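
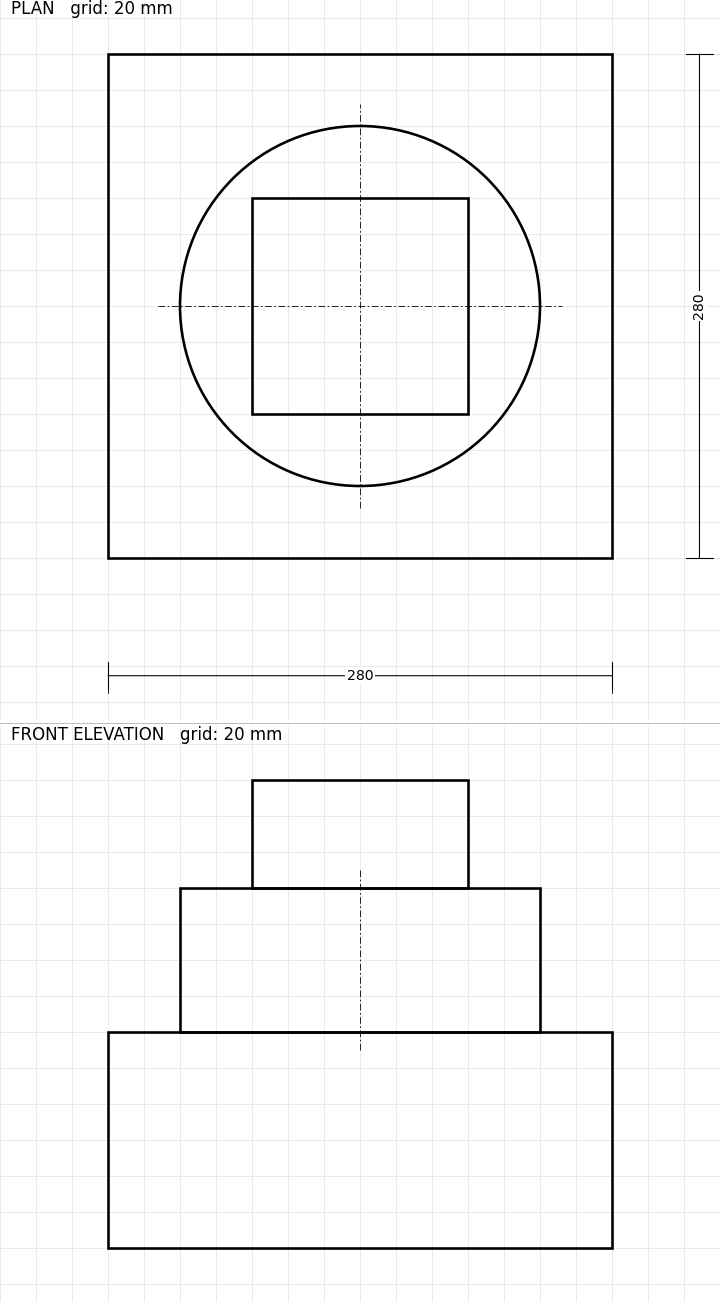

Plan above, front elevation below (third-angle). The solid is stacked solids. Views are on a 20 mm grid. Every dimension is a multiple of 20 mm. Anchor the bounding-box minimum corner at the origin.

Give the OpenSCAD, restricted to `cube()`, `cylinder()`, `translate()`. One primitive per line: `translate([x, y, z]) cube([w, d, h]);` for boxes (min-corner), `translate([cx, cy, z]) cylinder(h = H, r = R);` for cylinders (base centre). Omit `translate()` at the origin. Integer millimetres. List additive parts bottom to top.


cube([280, 280, 120]);
translate([140, 140, 120]) cylinder(h = 80, r = 100);
translate([80, 80, 200]) cube([120, 120, 60]);


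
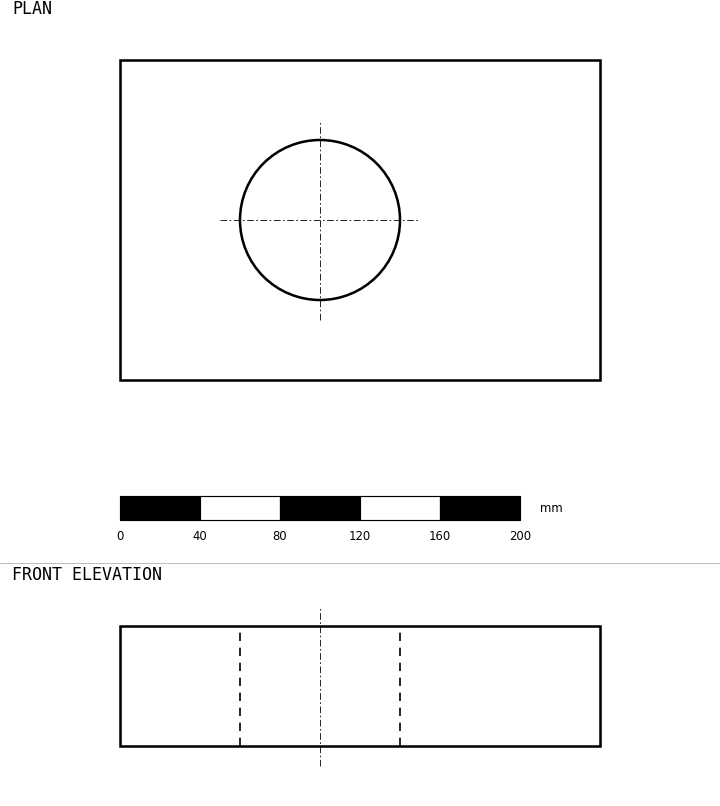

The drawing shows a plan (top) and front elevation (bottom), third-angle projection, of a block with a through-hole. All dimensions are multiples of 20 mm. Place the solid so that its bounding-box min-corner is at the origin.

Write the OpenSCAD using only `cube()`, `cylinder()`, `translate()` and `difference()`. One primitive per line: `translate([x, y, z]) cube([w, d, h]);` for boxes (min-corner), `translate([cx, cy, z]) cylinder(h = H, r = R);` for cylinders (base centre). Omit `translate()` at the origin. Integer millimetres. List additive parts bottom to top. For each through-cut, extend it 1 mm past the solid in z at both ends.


difference() {
  cube([240, 160, 60]);
  translate([100, 80, -1]) cylinder(h = 62, r = 40);
}


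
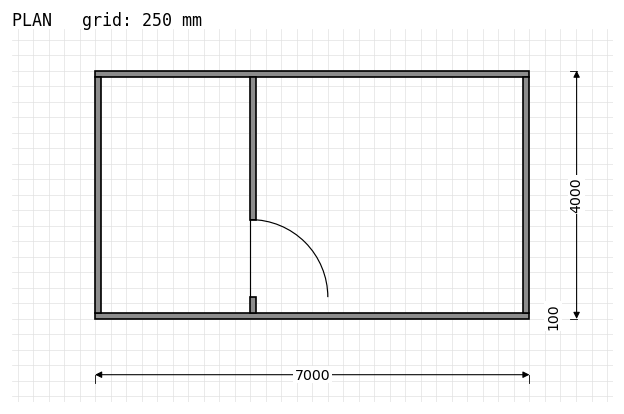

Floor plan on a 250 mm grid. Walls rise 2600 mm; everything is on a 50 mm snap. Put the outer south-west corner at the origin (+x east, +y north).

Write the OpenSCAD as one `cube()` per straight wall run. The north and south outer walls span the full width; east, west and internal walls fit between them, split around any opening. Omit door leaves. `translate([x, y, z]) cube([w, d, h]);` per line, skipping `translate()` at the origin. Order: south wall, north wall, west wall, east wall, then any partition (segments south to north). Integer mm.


cube([7000, 100, 2600]);
translate([0, 3900, 0]) cube([7000, 100, 2600]);
translate([0, 100, 0]) cube([100, 3800, 2600]);
translate([6900, 100, 0]) cube([100, 3800, 2600]);
translate([2500, 100, 0]) cube([100, 250, 2600]);
translate([2500, 1600, 0]) cube([100, 2300, 2600]);


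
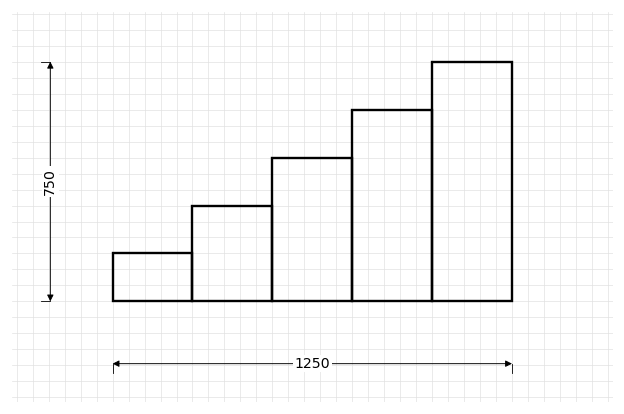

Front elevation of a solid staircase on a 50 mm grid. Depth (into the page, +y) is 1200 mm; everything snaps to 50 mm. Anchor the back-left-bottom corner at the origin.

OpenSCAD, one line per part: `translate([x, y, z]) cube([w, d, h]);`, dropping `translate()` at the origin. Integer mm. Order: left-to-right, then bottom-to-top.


cube([250, 1200, 150]);
translate([250, 0, 0]) cube([250, 1200, 300]);
translate([500, 0, 0]) cube([250, 1200, 450]);
translate([750, 0, 0]) cube([250, 1200, 600]);
translate([1000, 0, 0]) cube([250, 1200, 750]);


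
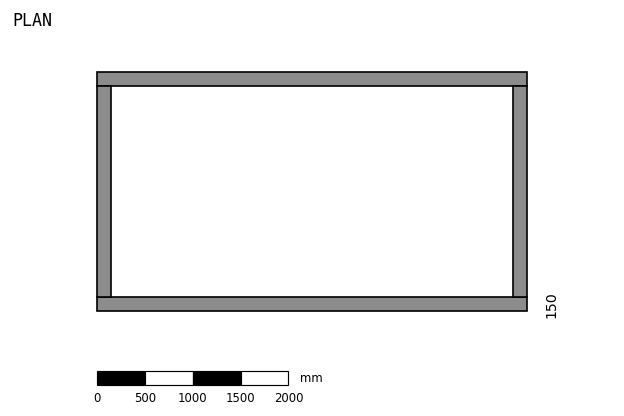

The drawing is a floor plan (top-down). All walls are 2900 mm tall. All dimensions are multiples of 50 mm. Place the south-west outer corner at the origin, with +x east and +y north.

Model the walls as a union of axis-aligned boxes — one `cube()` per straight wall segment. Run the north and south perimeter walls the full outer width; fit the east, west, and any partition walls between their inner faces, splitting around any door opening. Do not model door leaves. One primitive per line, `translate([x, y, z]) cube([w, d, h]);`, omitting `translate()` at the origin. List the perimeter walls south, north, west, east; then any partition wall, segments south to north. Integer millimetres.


cube([4500, 150, 2900]);
translate([0, 2350, 0]) cube([4500, 150, 2900]);
translate([0, 150, 0]) cube([150, 2200, 2900]);
translate([4350, 150, 0]) cube([150, 2200, 2900]);


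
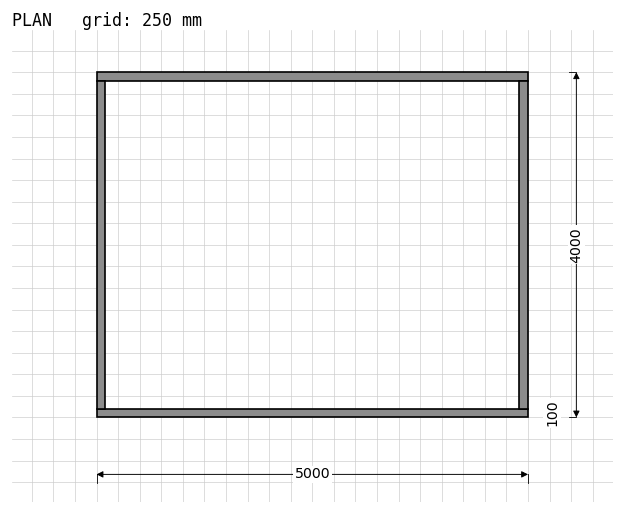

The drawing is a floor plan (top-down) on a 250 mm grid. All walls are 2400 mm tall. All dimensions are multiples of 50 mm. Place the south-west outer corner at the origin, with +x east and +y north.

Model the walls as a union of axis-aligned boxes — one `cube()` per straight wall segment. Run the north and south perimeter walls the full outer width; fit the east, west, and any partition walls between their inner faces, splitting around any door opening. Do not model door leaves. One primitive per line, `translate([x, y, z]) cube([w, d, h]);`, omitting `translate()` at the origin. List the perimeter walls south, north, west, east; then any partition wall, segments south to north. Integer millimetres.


cube([5000, 100, 2400]);
translate([0, 3900, 0]) cube([5000, 100, 2400]);
translate([0, 100, 0]) cube([100, 3800, 2400]);
translate([4900, 100, 0]) cube([100, 3800, 2400]);


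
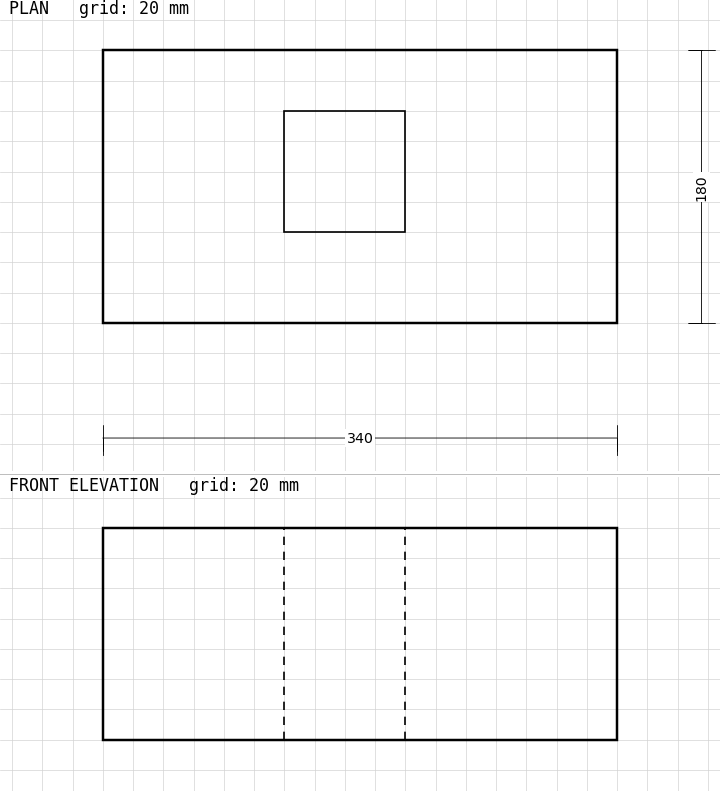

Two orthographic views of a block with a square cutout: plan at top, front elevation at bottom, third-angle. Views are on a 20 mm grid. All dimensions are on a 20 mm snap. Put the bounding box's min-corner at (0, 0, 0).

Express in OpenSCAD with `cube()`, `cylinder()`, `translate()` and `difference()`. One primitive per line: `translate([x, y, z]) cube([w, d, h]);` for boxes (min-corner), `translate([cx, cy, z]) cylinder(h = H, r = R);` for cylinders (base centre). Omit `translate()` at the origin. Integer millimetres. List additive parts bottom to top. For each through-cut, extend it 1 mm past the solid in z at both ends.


difference() {
  cube([340, 180, 140]);
  translate([120, 60, -1]) cube([80, 80, 142]);
}


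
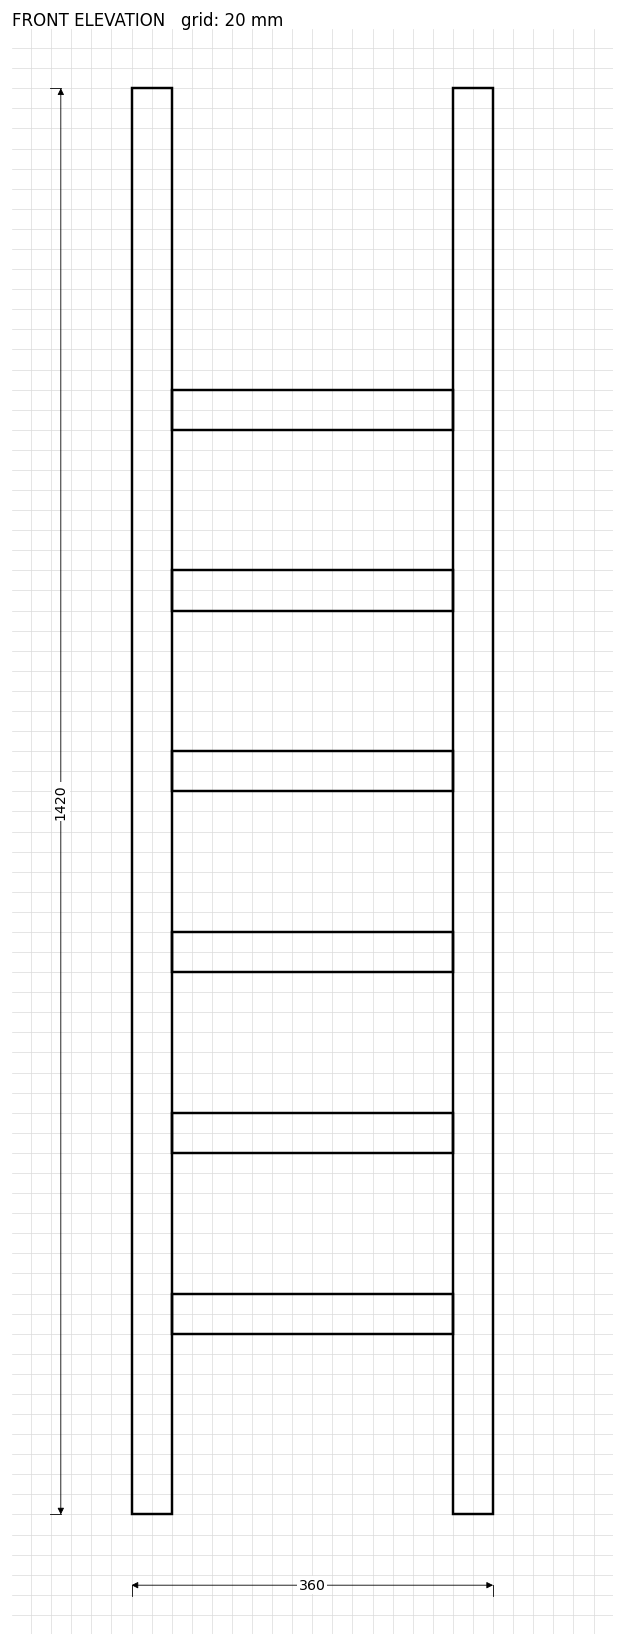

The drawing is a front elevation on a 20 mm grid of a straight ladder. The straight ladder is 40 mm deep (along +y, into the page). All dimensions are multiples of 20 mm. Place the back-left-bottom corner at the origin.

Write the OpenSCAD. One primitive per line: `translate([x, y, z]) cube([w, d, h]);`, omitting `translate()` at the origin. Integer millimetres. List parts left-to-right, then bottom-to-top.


cube([40, 40, 1420]);
translate([40, 0, 180]) cube([280, 40, 40]);
translate([40, 0, 360]) cube([280, 40, 40]);
translate([40, 0, 540]) cube([280, 40, 40]);
translate([40, 0, 720]) cube([280, 40, 40]);
translate([40, 0, 900]) cube([280, 40, 40]);
translate([40, 0, 1080]) cube([280, 40, 40]);
translate([320, 0, 0]) cube([40, 40, 1420]);


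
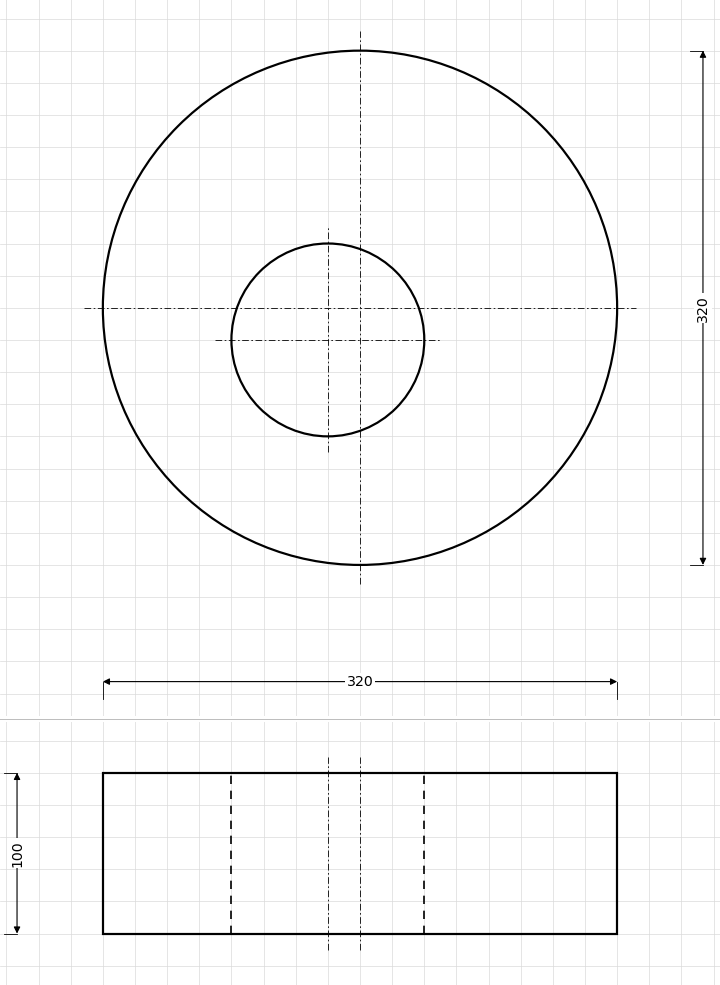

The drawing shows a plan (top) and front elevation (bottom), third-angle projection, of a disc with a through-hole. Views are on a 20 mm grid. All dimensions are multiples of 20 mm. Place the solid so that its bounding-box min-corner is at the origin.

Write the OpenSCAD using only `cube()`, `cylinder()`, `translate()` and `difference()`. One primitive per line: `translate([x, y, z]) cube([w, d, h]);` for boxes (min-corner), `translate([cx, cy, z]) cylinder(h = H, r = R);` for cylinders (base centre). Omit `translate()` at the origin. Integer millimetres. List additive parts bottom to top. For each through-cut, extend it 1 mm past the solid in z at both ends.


difference() {
  translate([160, 160, 0]) cylinder(h = 100, r = 160);
  translate([140, 140, -1]) cylinder(h = 102, r = 60);
}


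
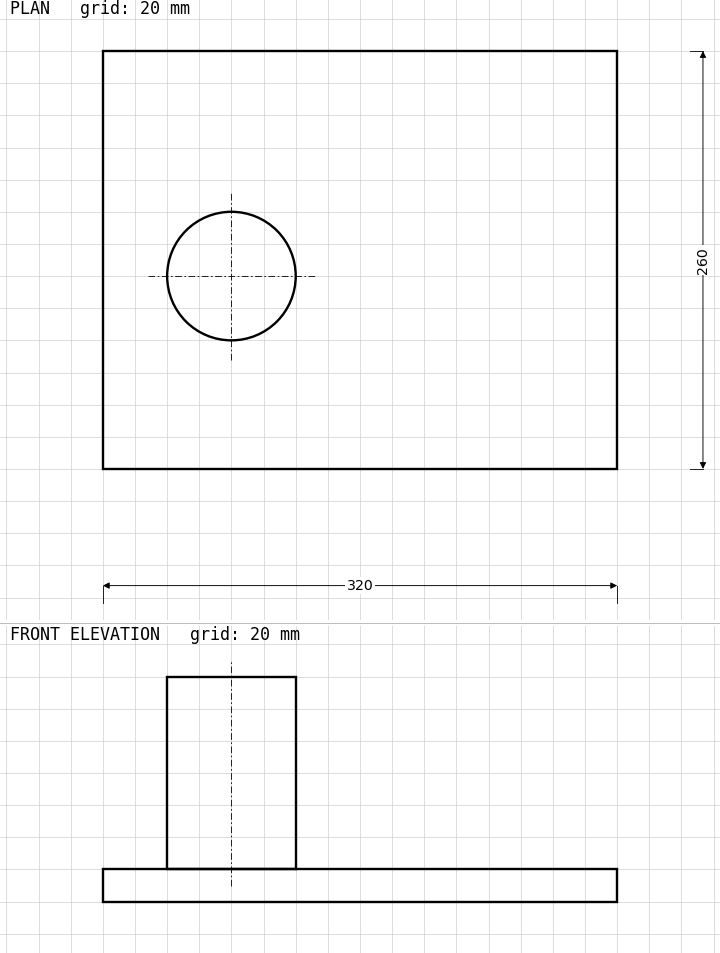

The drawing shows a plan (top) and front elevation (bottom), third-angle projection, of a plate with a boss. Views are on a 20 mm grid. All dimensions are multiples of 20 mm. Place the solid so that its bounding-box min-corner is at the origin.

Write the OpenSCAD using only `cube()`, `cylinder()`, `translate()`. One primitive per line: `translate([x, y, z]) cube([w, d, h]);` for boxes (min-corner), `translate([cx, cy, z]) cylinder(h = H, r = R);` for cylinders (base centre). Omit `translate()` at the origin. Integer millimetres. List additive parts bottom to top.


cube([320, 260, 20]);
translate([80, 120, 20]) cylinder(h = 120, r = 40);


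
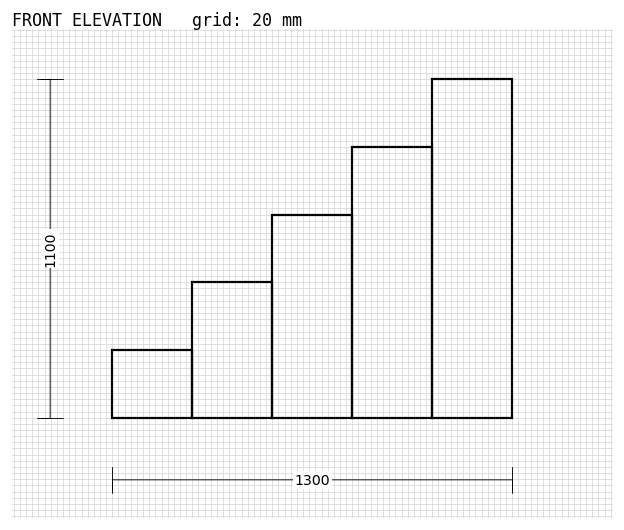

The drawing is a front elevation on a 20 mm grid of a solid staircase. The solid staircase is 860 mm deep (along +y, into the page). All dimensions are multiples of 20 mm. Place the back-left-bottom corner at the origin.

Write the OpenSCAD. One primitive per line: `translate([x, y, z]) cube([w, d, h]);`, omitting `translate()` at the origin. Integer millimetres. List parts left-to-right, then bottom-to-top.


cube([260, 860, 220]);
translate([260, 0, 0]) cube([260, 860, 440]);
translate([520, 0, 0]) cube([260, 860, 660]);
translate([780, 0, 0]) cube([260, 860, 880]);
translate([1040, 0, 0]) cube([260, 860, 1100]);


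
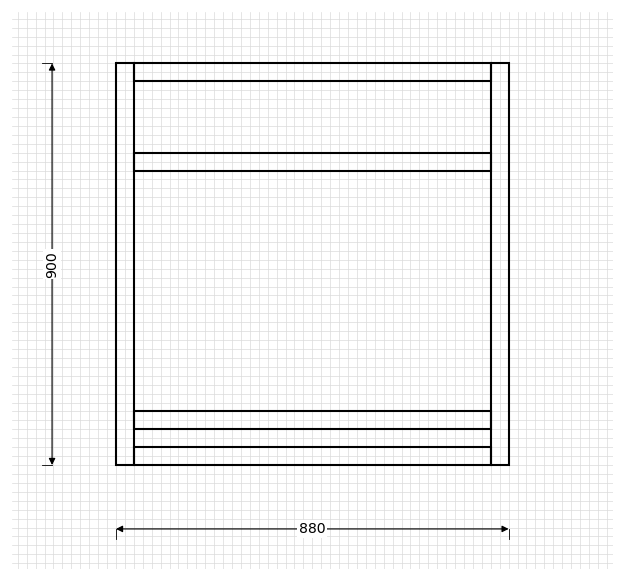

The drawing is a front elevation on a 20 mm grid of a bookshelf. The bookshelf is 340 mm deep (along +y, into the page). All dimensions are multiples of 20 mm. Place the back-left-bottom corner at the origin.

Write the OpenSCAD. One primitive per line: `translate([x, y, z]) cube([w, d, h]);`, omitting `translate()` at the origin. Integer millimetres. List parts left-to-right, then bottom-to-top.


cube([40, 340, 900]);
translate([40, 0, 0]) cube([800, 340, 40]);
translate([40, 0, 80]) cube([800, 340, 40]);
translate([40, 0, 660]) cube([800, 340, 40]);
translate([40, 0, 860]) cube([800, 340, 40]);
translate([840, 0, 0]) cube([40, 340, 900]);


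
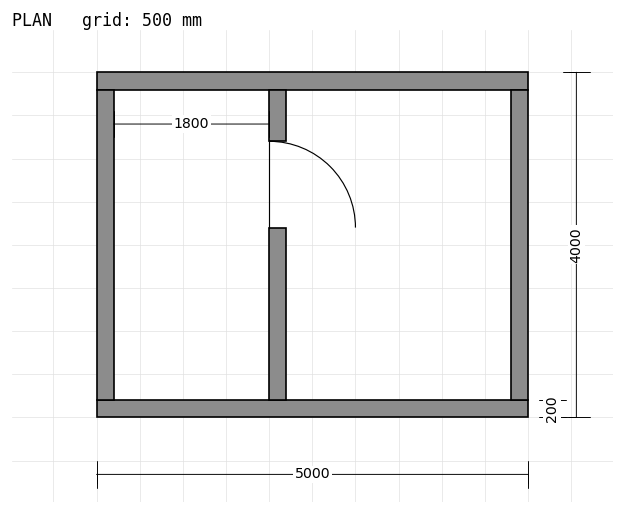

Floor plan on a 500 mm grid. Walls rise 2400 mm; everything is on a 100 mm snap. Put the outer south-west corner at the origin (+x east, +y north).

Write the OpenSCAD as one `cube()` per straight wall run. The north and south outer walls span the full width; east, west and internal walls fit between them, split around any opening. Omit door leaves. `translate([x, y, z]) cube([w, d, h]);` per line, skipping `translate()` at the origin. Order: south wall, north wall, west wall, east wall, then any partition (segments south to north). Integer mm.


cube([5000, 200, 2400]);
translate([0, 3800, 0]) cube([5000, 200, 2400]);
translate([0, 200, 0]) cube([200, 3600, 2400]);
translate([4800, 200, 0]) cube([200, 3600, 2400]);
translate([2000, 200, 0]) cube([200, 2000, 2400]);
translate([2000, 3200, 0]) cube([200, 600, 2400]);


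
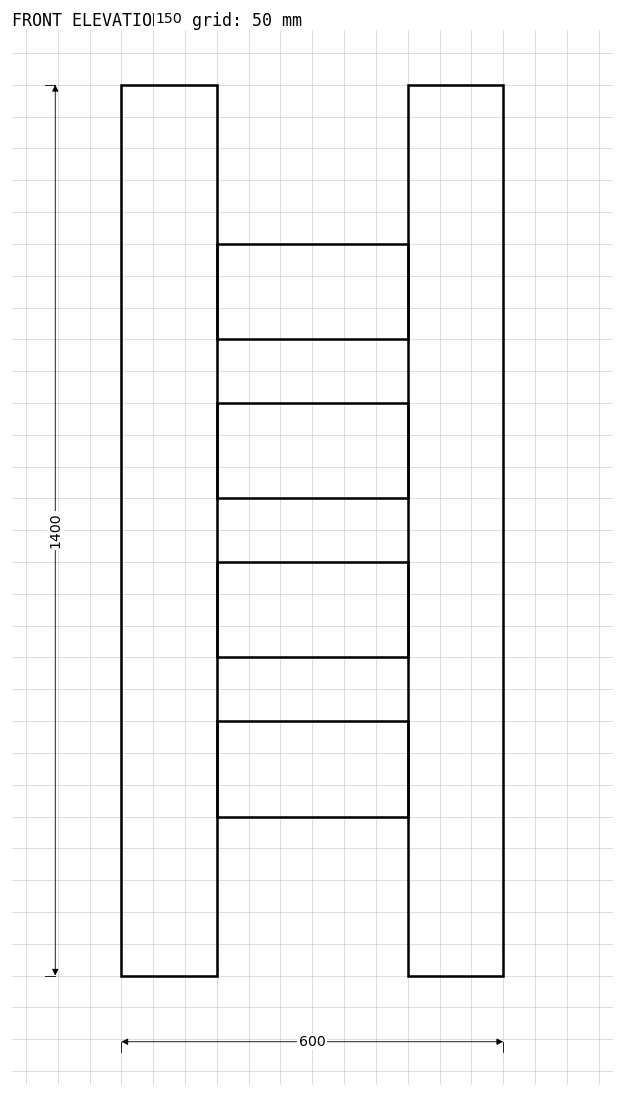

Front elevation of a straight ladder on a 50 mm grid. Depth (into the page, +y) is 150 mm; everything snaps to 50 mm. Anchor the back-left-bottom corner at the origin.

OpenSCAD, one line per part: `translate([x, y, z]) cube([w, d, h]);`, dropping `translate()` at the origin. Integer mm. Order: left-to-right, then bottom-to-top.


cube([150, 150, 1400]);
translate([150, 0, 250]) cube([300, 150, 150]);
translate([150, 0, 500]) cube([300, 150, 150]);
translate([150, 0, 750]) cube([300, 150, 150]);
translate([150, 0, 1000]) cube([300, 150, 150]);
translate([450, 0, 0]) cube([150, 150, 1400]);


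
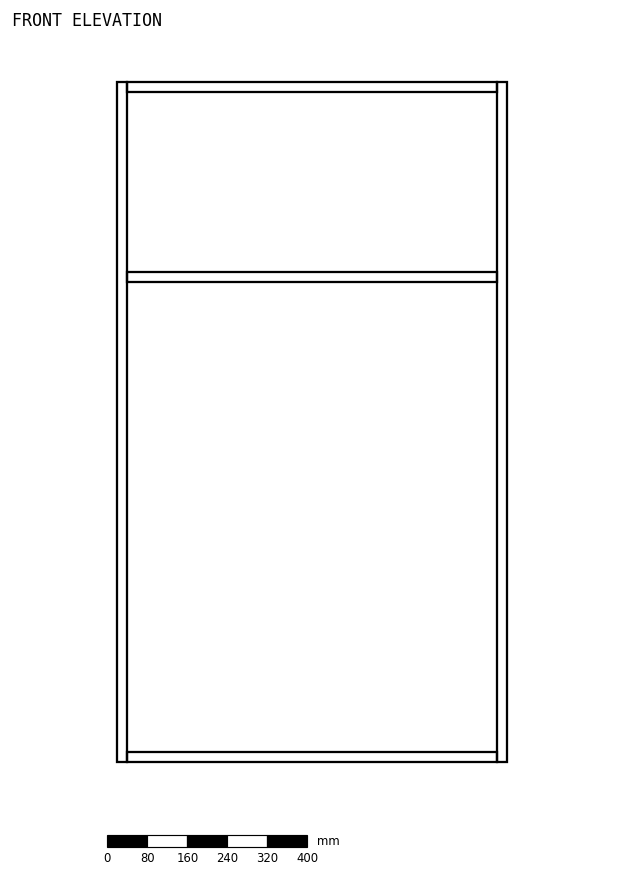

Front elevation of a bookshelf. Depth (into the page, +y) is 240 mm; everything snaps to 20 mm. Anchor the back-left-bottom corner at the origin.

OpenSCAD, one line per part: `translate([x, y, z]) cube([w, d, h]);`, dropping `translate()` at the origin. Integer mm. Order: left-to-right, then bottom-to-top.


cube([20, 240, 1360]);
translate([20, 0, 0]) cube([740, 240, 20]);
translate([20, 0, 960]) cube([740, 240, 20]);
translate([20, 0, 1340]) cube([740, 240, 20]);
translate([760, 0, 0]) cube([20, 240, 1360]);


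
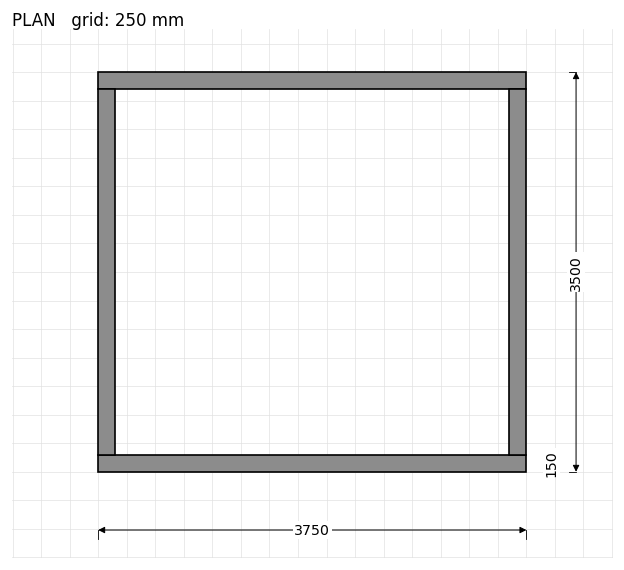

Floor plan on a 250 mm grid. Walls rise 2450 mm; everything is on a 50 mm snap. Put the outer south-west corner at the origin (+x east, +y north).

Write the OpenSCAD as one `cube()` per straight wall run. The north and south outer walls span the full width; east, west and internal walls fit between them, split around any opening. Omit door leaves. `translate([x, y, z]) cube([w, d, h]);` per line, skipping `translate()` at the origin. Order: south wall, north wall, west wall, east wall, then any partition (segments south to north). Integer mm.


cube([3750, 150, 2450]);
translate([0, 3350, 0]) cube([3750, 150, 2450]);
translate([0, 150, 0]) cube([150, 3200, 2450]);
translate([3600, 150, 0]) cube([150, 3200, 2450]);


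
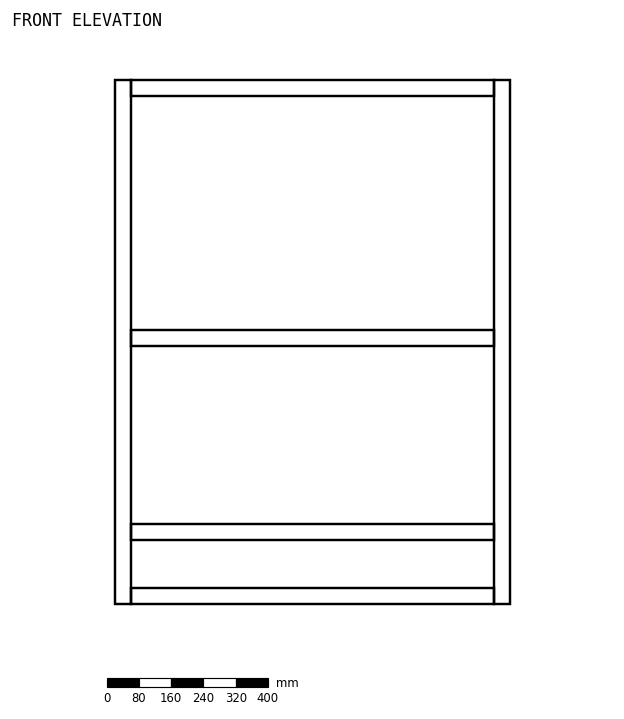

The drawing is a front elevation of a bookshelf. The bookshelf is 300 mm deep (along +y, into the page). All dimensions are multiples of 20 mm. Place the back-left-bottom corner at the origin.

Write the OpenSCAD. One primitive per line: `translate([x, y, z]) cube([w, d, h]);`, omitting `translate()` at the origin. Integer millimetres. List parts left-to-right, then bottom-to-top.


cube([40, 300, 1300]);
translate([40, 0, 0]) cube([900, 300, 40]);
translate([40, 0, 160]) cube([900, 300, 40]);
translate([40, 0, 640]) cube([900, 300, 40]);
translate([40, 0, 1260]) cube([900, 300, 40]);
translate([940, 0, 0]) cube([40, 300, 1300]);


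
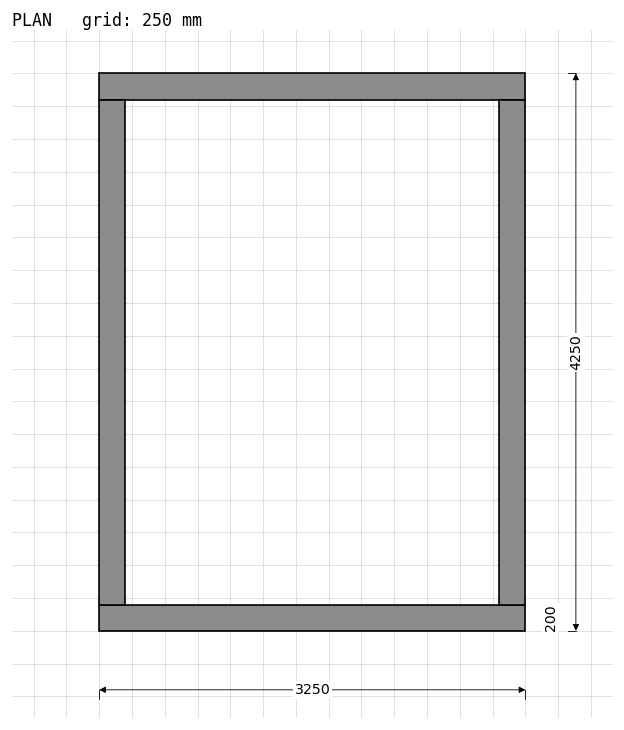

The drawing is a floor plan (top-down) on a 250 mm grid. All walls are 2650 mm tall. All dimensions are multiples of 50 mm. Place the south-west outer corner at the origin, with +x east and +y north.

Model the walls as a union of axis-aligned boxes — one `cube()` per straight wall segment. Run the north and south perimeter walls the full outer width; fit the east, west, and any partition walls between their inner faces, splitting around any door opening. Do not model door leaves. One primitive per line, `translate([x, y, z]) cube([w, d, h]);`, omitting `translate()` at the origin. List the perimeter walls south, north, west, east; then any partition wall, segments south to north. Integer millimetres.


cube([3250, 200, 2650]);
translate([0, 4050, 0]) cube([3250, 200, 2650]);
translate([0, 200, 0]) cube([200, 3850, 2650]);
translate([3050, 200, 0]) cube([200, 3850, 2650]);


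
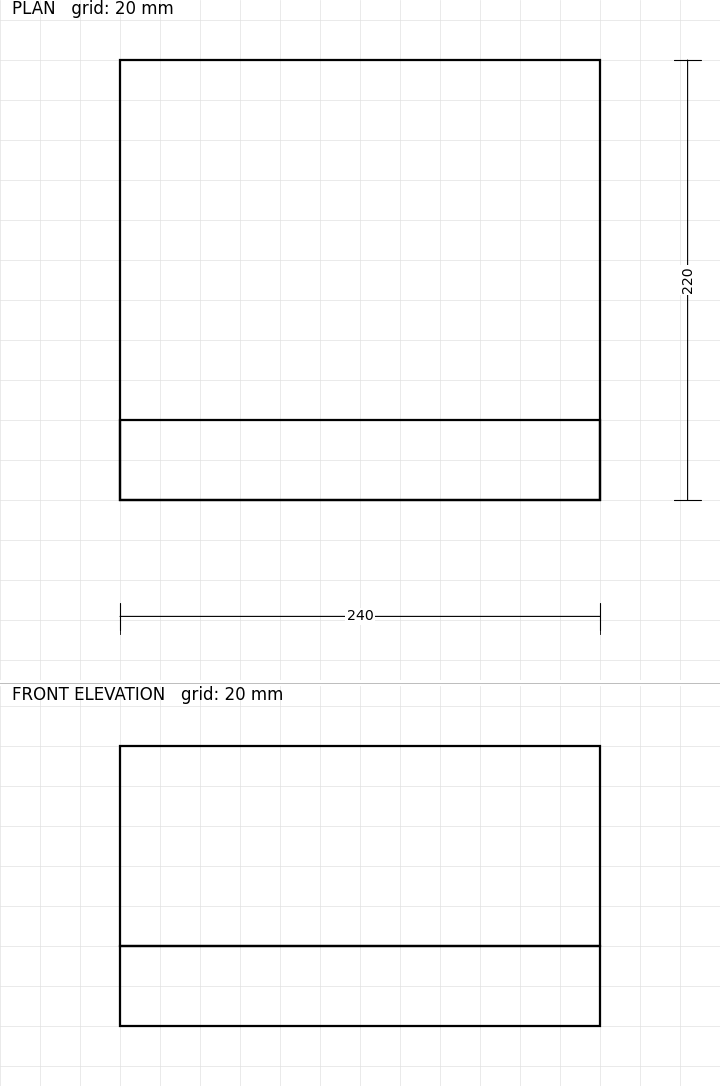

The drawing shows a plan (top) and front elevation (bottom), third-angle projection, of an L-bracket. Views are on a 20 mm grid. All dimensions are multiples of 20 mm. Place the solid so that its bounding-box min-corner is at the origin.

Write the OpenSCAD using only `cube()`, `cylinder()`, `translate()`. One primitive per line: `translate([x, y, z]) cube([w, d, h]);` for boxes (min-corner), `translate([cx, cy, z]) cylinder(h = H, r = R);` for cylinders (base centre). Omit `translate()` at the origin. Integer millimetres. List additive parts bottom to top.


cube([240, 220, 40]);
translate([0, 0, 40]) cube([240, 40, 100]);


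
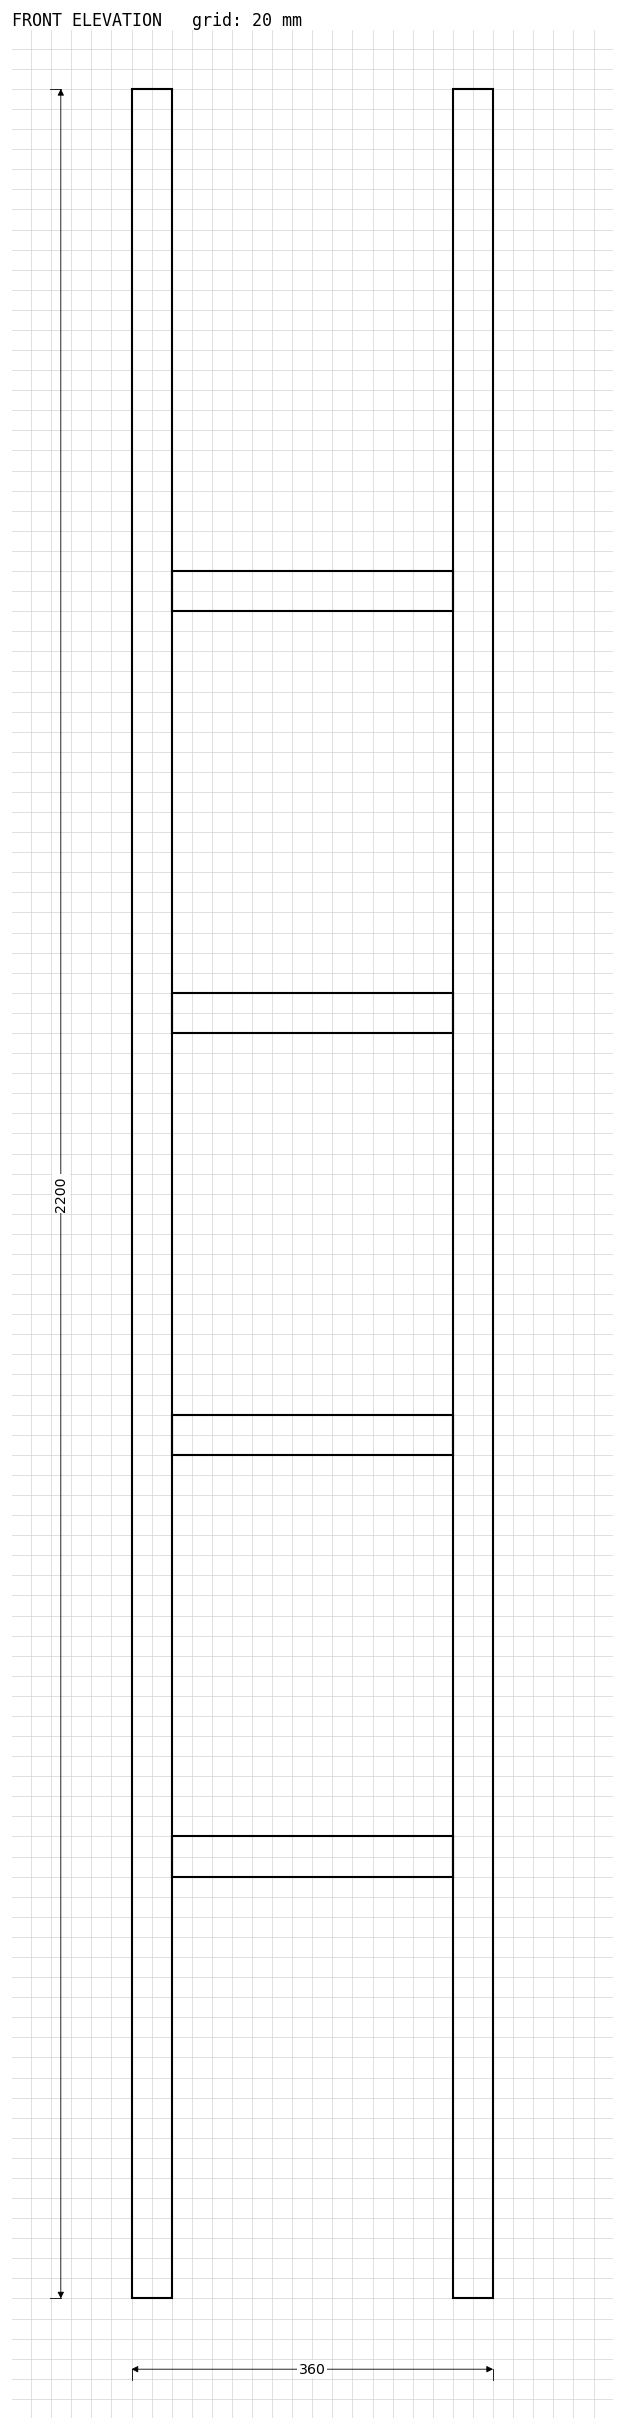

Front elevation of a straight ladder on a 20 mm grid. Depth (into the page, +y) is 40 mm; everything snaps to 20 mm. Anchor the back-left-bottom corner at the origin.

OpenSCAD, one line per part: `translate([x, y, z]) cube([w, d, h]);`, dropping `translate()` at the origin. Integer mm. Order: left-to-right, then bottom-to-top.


cube([40, 40, 2200]);
translate([40, 0, 420]) cube([280, 40, 40]);
translate([40, 0, 840]) cube([280, 40, 40]);
translate([40, 0, 1260]) cube([280, 40, 40]);
translate([40, 0, 1680]) cube([280, 40, 40]);
translate([320, 0, 0]) cube([40, 40, 2200]);


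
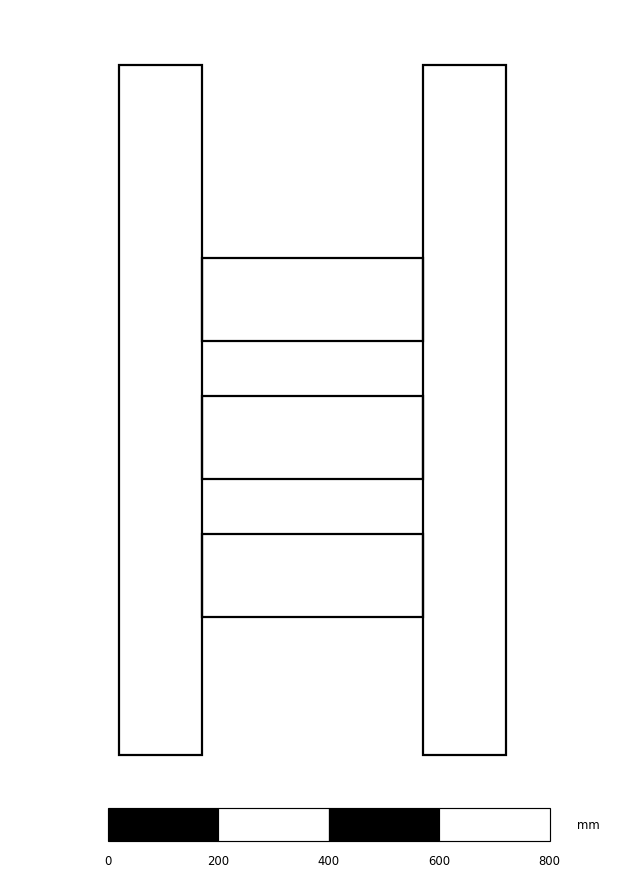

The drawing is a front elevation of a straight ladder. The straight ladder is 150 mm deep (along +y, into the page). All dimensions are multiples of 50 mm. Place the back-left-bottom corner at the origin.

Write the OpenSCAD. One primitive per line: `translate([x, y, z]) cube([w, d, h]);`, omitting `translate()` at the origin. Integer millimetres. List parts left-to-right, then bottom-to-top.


cube([150, 150, 1250]);
translate([150, 0, 250]) cube([400, 150, 150]);
translate([150, 0, 500]) cube([400, 150, 150]);
translate([150, 0, 750]) cube([400, 150, 150]);
translate([550, 0, 0]) cube([150, 150, 1250]);


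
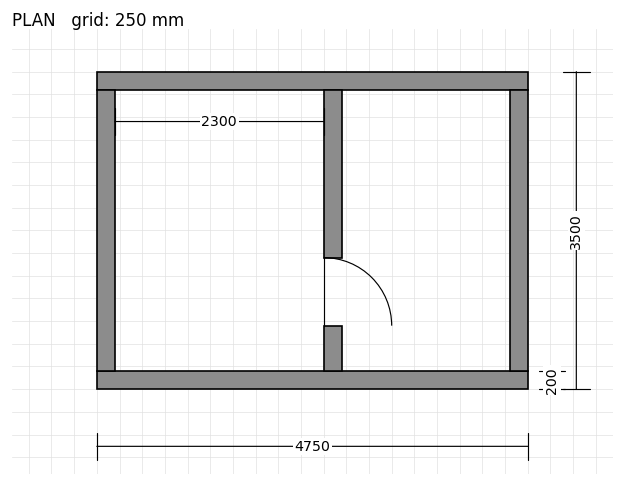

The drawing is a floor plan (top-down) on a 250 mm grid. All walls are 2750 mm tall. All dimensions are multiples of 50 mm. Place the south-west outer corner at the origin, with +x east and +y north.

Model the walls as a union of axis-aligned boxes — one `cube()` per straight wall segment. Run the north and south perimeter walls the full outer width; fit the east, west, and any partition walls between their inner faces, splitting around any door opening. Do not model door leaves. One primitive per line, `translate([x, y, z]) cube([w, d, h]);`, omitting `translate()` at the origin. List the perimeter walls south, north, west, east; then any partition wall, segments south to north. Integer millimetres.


cube([4750, 200, 2750]);
translate([0, 3300, 0]) cube([4750, 200, 2750]);
translate([0, 200, 0]) cube([200, 3100, 2750]);
translate([4550, 200, 0]) cube([200, 3100, 2750]);
translate([2500, 200, 0]) cube([200, 500, 2750]);
translate([2500, 1450, 0]) cube([200, 1850, 2750]);


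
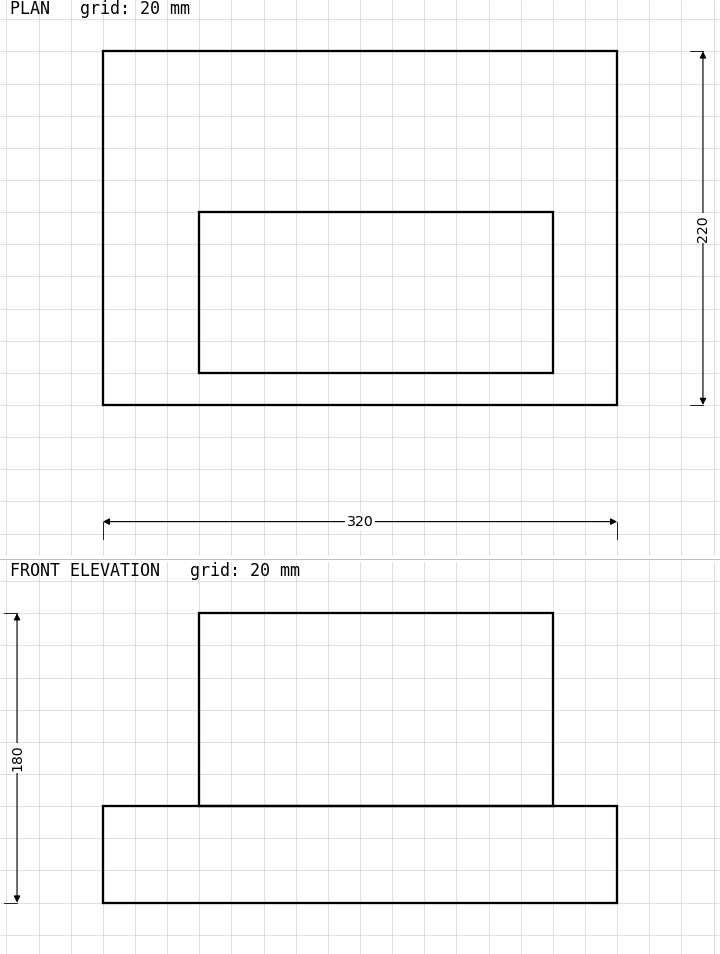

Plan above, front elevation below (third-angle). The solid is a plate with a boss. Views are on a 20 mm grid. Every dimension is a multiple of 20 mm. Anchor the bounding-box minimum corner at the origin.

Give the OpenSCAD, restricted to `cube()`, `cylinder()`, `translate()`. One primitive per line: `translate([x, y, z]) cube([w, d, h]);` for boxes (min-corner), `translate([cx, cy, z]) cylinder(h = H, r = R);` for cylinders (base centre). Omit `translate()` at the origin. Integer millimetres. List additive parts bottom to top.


cube([320, 220, 60]);
translate([60, 20, 60]) cube([220, 100, 120]);


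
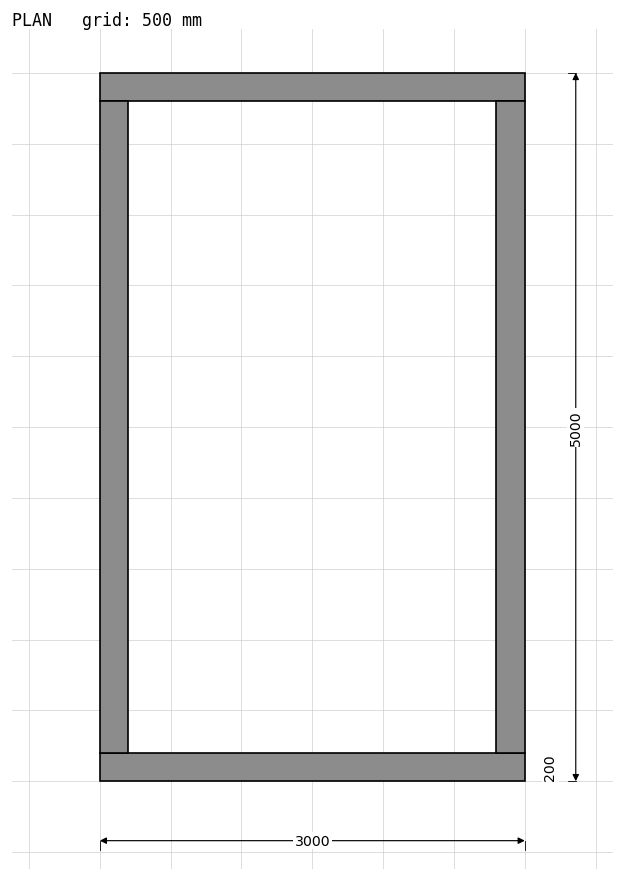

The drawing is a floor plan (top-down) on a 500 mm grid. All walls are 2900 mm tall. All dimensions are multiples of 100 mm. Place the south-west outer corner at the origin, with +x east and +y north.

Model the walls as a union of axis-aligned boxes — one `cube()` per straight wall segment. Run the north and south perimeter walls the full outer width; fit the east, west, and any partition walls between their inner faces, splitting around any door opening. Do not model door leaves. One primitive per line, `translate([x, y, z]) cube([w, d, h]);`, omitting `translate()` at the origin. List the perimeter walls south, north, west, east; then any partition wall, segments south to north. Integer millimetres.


cube([3000, 200, 2900]);
translate([0, 4800, 0]) cube([3000, 200, 2900]);
translate([0, 200, 0]) cube([200, 4600, 2900]);
translate([2800, 200, 0]) cube([200, 4600, 2900]);


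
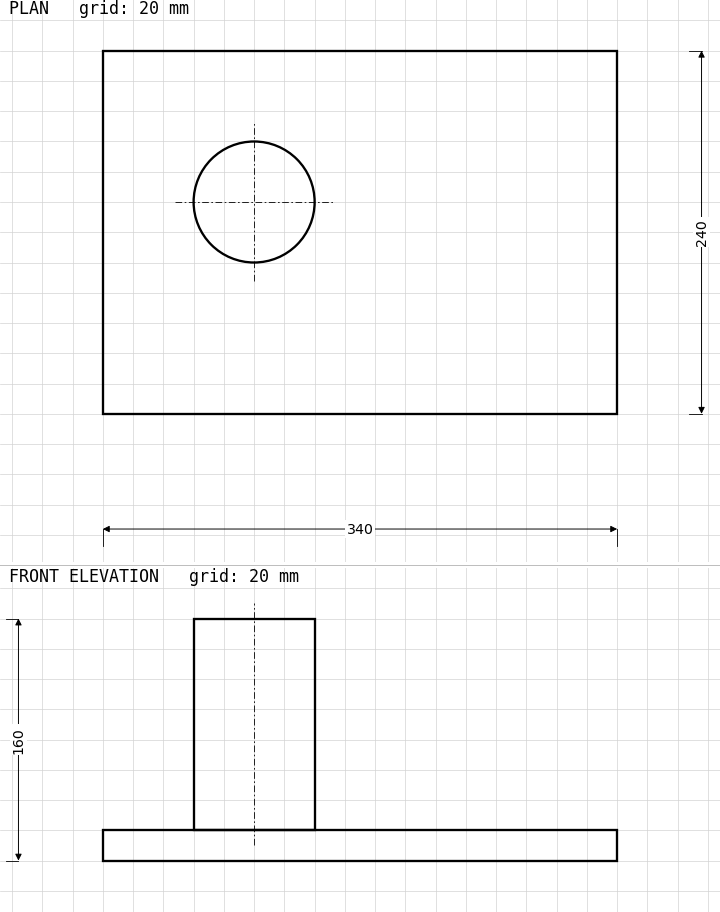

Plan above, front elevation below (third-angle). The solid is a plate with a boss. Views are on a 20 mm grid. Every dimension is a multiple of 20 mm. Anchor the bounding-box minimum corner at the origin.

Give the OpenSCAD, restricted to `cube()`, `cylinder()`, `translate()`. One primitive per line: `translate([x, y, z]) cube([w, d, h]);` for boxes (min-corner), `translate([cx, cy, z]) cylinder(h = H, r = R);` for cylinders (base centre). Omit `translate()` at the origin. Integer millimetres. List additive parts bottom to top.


cube([340, 240, 20]);
translate([100, 140, 20]) cylinder(h = 140, r = 40);


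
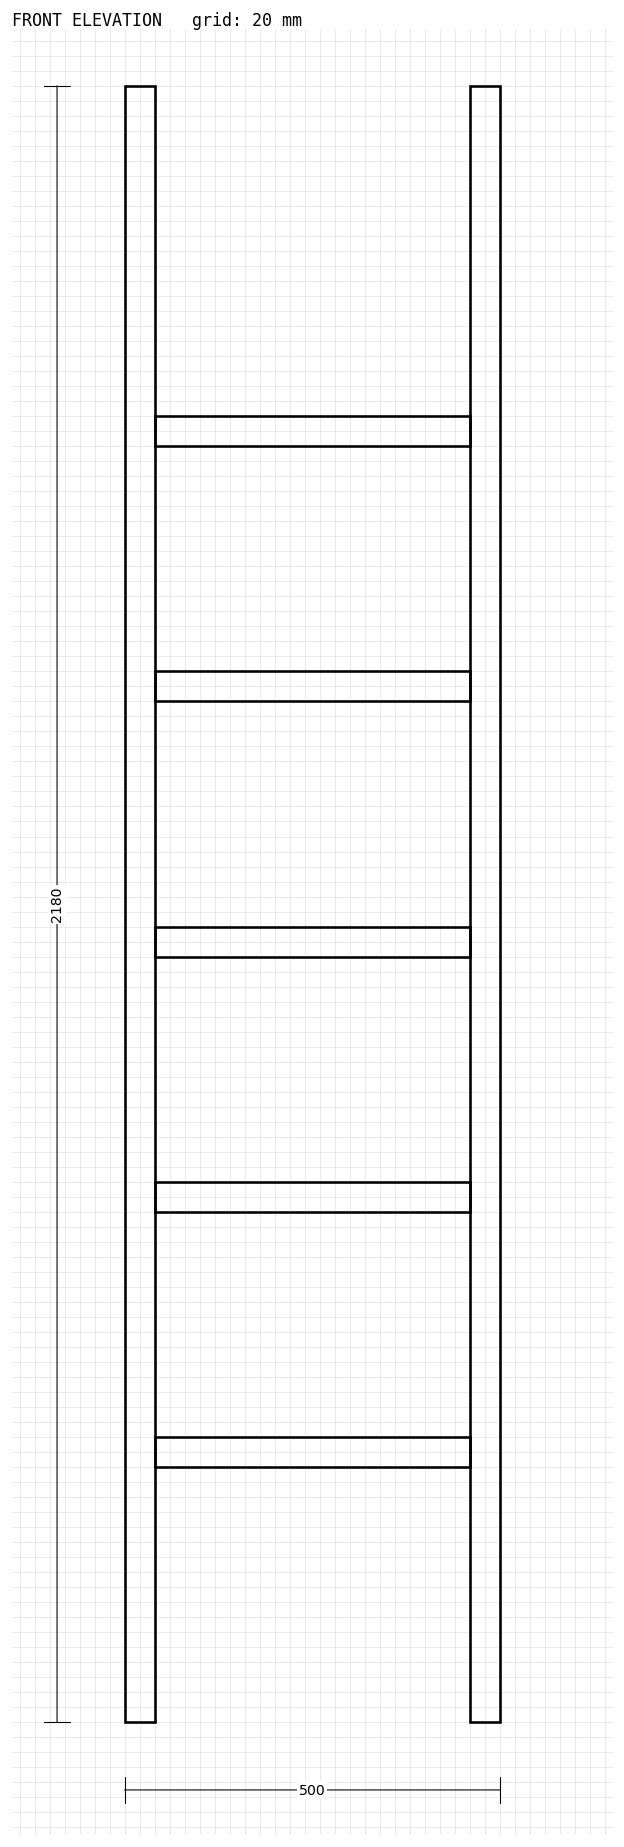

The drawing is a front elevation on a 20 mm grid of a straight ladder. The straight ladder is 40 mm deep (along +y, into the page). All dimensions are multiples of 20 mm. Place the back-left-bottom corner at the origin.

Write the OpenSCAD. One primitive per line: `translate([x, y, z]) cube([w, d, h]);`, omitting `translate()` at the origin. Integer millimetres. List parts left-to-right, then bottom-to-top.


cube([40, 40, 2180]);
translate([40, 0, 340]) cube([420, 40, 40]);
translate([40, 0, 680]) cube([420, 40, 40]);
translate([40, 0, 1020]) cube([420, 40, 40]);
translate([40, 0, 1360]) cube([420, 40, 40]);
translate([40, 0, 1700]) cube([420, 40, 40]);
translate([460, 0, 0]) cube([40, 40, 2180]);


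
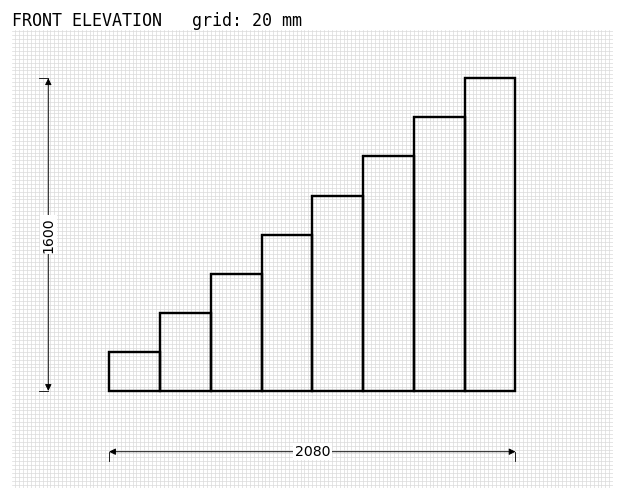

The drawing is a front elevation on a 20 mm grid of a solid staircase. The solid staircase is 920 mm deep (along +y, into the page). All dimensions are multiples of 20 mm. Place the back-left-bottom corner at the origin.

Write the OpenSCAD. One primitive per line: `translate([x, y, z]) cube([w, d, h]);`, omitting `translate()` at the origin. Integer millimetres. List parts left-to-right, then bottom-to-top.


cube([260, 920, 200]);
translate([260, 0, 0]) cube([260, 920, 400]);
translate([520, 0, 0]) cube([260, 920, 600]);
translate([780, 0, 0]) cube([260, 920, 800]);
translate([1040, 0, 0]) cube([260, 920, 1000]);
translate([1300, 0, 0]) cube([260, 920, 1200]);
translate([1560, 0, 0]) cube([260, 920, 1400]);
translate([1820, 0, 0]) cube([260, 920, 1600]);


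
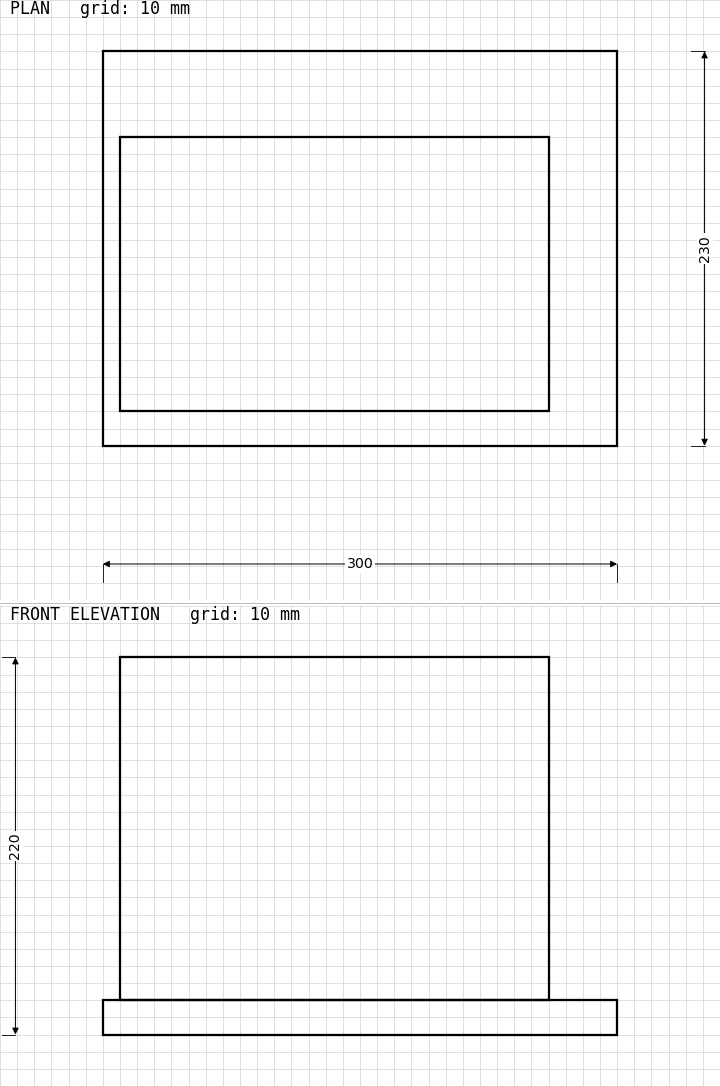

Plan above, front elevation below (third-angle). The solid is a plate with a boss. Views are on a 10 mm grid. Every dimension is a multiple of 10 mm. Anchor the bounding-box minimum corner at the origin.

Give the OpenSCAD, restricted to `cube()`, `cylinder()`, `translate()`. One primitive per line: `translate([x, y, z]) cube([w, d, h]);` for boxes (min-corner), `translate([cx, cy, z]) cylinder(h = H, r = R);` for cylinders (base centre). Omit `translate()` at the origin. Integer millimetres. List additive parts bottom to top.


cube([300, 230, 20]);
translate([10, 20, 20]) cube([250, 160, 200]);


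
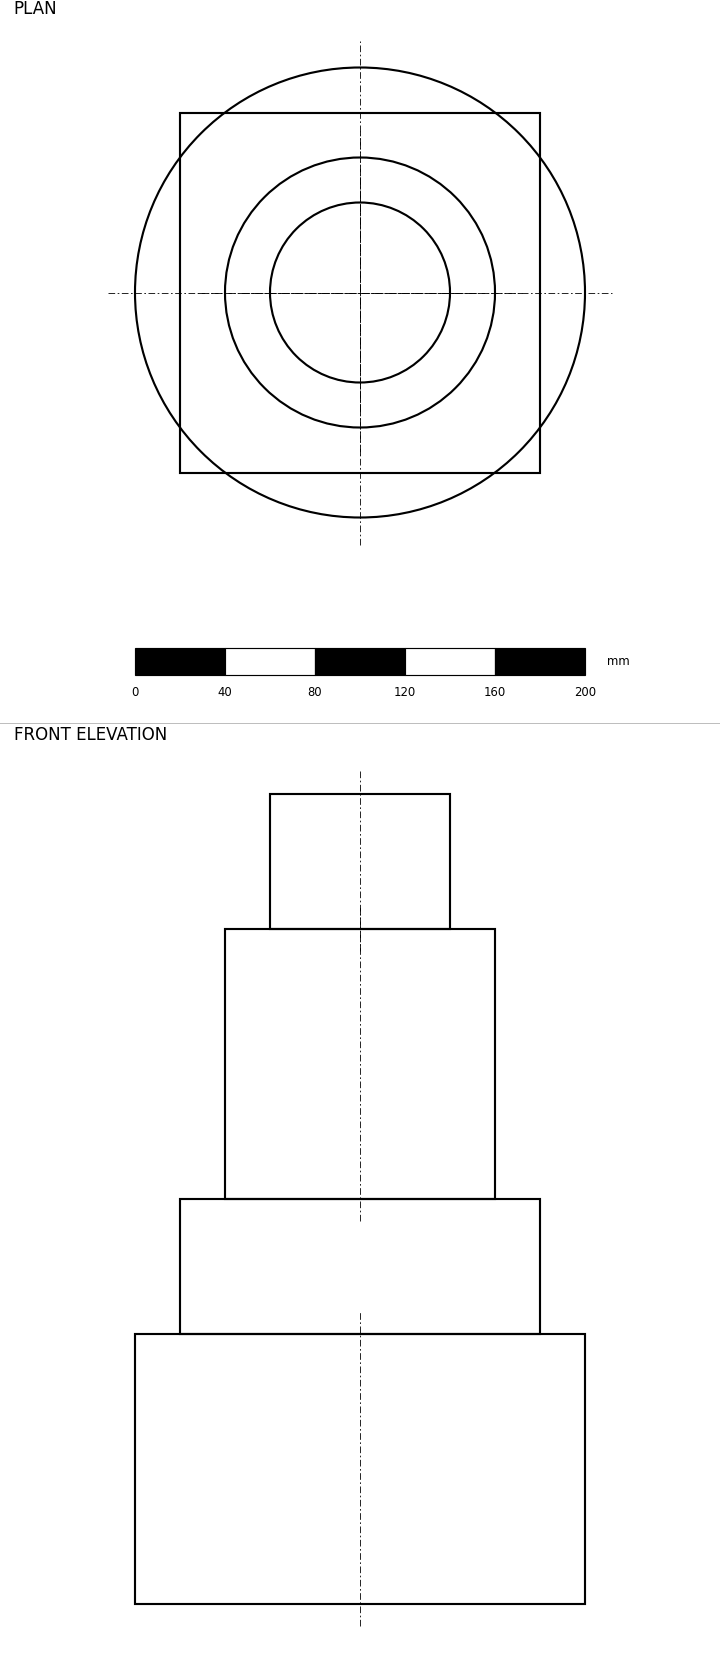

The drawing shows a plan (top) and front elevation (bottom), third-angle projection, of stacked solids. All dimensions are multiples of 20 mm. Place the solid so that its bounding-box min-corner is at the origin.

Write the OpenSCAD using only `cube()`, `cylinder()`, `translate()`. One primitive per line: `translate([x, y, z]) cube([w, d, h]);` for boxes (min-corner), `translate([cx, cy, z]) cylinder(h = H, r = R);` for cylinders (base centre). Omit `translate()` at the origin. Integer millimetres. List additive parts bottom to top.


translate([100, 100, 0]) cylinder(h = 120, r = 100);
translate([20, 20, 120]) cube([160, 160, 60]);
translate([100, 100, 180]) cylinder(h = 120, r = 60);
translate([100, 100, 300]) cylinder(h = 60, r = 40);


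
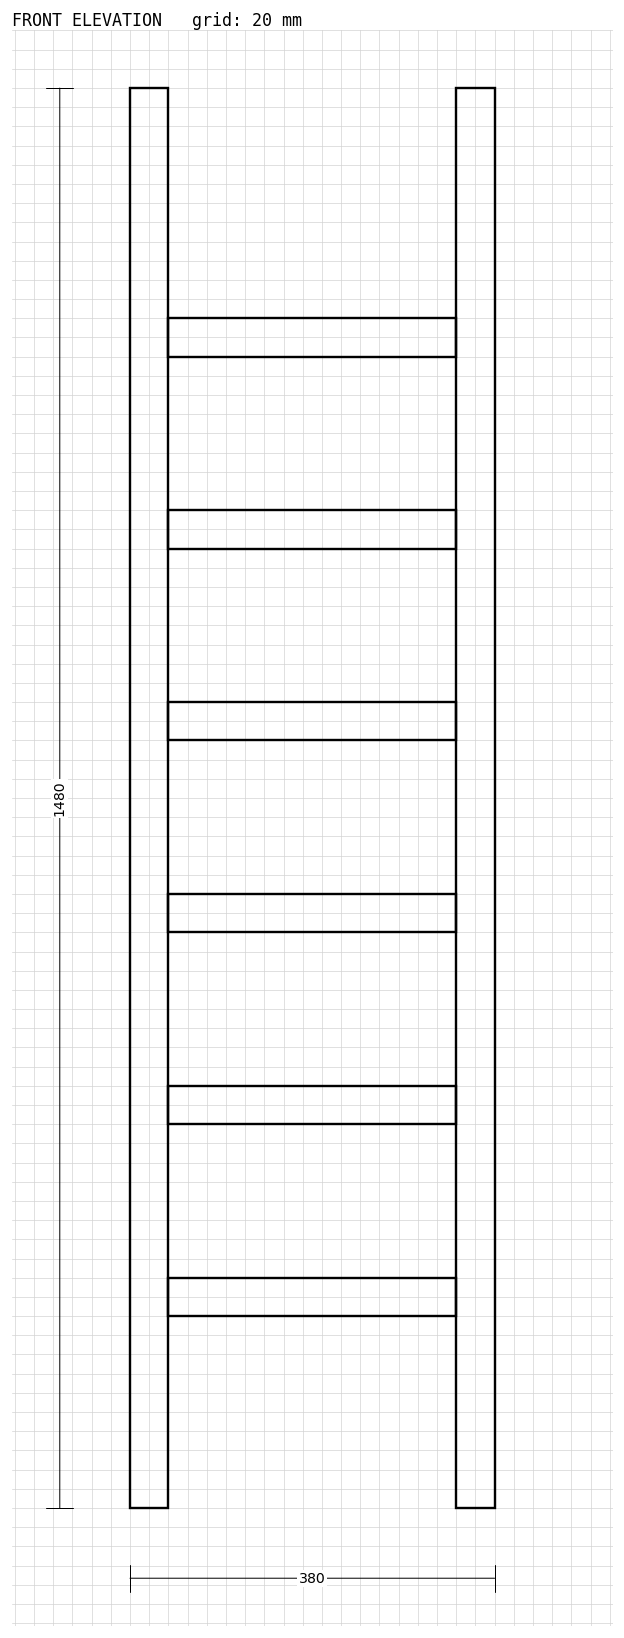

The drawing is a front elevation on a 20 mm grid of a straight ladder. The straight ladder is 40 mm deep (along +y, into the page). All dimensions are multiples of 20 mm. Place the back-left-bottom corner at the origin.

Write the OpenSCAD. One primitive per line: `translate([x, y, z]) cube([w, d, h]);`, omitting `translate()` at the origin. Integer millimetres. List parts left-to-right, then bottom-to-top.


cube([40, 40, 1480]);
translate([40, 0, 200]) cube([300, 40, 40]);
translate([40, 0, 400]) cube([300, 40, 40]);
translate([40, 0, 600]) cube([300, 40, 40]);
translate([40, 0, 800]) cube([300, 40, 40]);
translate([40, 0, 1000]) cube([300, 40, 40]);
translate([40, 0, 1200]) cube([300, 40, 40]);
translate([340, 0, 0]) cube([40, 40, 1480]);


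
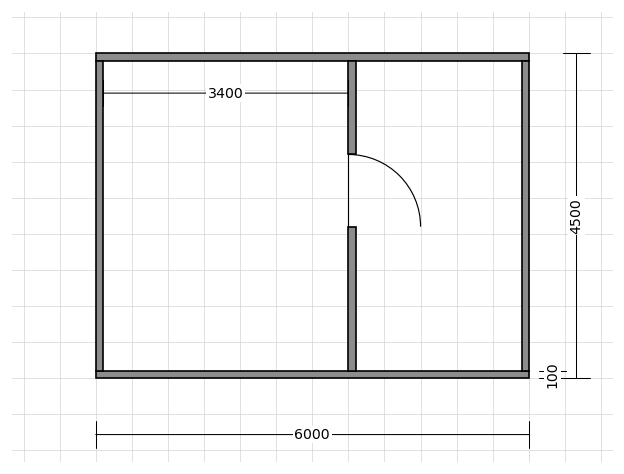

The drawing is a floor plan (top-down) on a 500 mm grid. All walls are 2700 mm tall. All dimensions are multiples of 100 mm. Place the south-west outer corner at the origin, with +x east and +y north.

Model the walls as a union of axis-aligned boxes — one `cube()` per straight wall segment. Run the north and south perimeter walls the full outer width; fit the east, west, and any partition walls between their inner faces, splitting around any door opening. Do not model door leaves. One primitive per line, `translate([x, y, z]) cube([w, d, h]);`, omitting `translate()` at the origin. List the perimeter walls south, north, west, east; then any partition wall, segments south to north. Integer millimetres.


cube([6000, 100, 2700]);
translate([0, 4400, 0]) cube([6000, 100, 2700]);
translate([0, 100, 0]) cube([100, 4300, 2700]);
translate([5900, 100, 0]) cube([100, 4300, 2700]);
translate([3500, 100, 0]) cube([100, 2000, 2700]);
translate([3500, 3100, 0]) cube([100, 1300, 2700]);


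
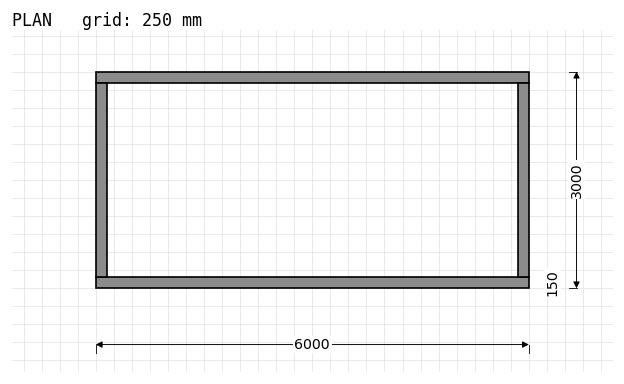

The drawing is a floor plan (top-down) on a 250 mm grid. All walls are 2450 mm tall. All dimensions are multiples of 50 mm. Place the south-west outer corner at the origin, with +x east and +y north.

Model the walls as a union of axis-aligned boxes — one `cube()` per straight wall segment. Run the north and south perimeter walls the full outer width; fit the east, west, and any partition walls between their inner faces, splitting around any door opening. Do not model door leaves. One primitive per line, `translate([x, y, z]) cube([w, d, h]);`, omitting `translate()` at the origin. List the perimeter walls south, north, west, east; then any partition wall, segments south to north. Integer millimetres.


cube([6000, 150, 2450]);
translate([0, 2850, 0]) cube([6000, 150, 2450]);
translate([0, 150, 0]) cube([150, 2700, 2450]);
translate([5850, 150, 0]) cube([150, 2700, 2450]);


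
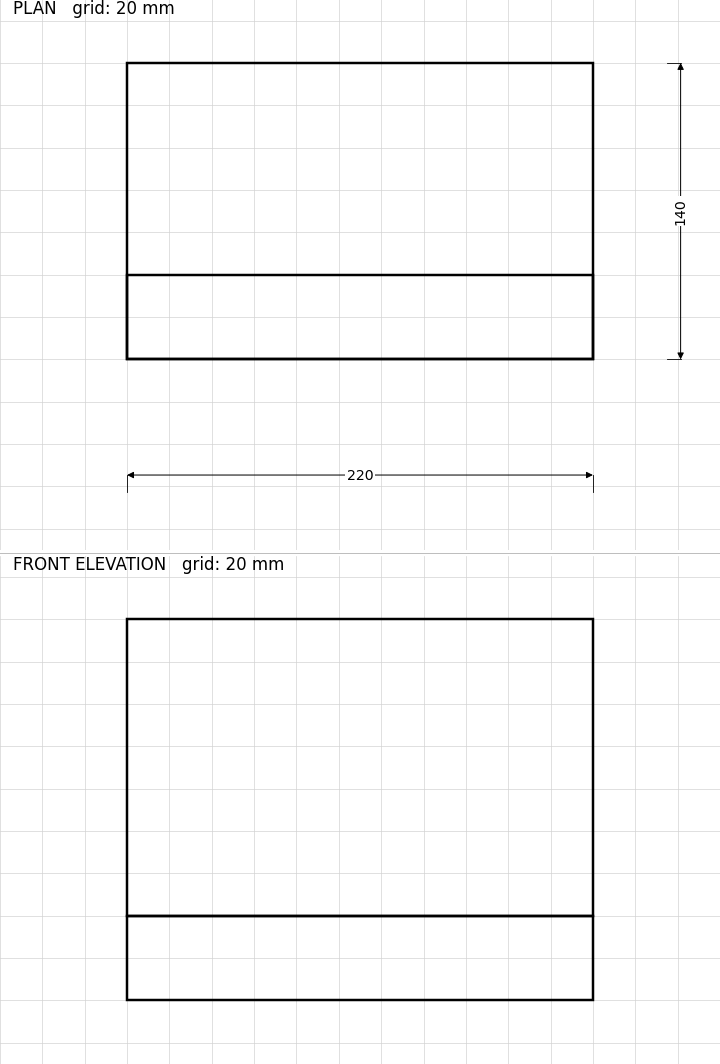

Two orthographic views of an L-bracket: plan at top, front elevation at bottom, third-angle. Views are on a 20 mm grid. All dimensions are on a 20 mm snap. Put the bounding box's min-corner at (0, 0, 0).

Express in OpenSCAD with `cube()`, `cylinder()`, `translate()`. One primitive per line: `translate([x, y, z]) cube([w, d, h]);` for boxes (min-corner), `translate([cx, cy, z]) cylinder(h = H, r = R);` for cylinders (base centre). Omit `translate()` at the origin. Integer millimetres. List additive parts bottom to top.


cube([220, 140, 40]);
translate([0, 0, 40]) cube([220, 40, 140]);


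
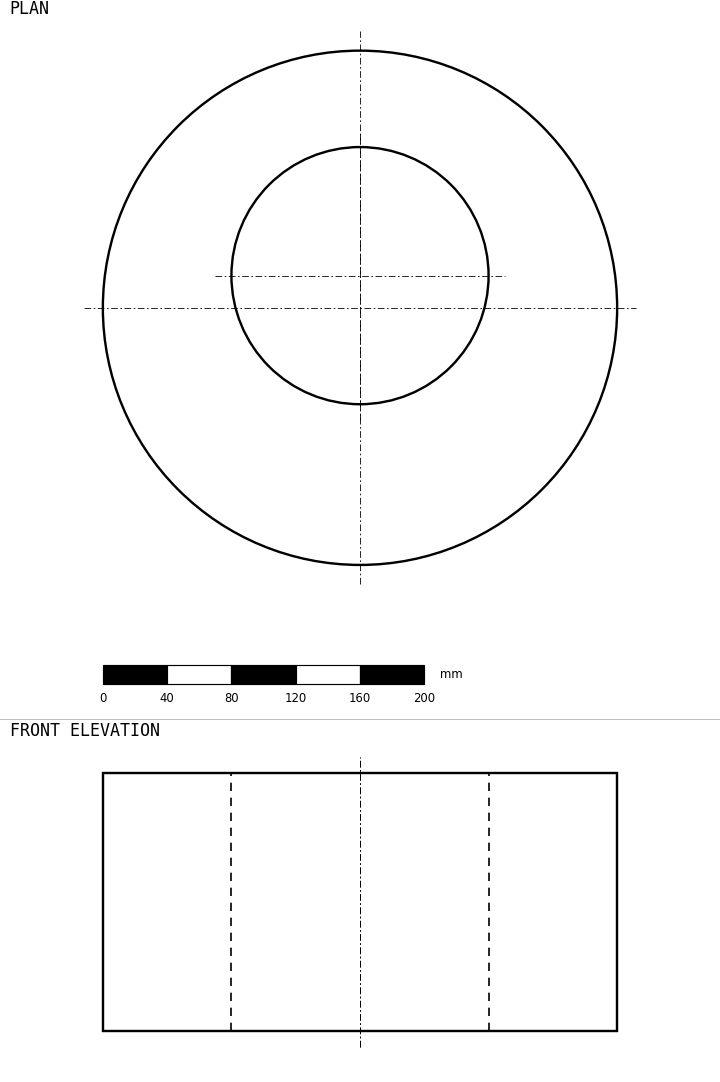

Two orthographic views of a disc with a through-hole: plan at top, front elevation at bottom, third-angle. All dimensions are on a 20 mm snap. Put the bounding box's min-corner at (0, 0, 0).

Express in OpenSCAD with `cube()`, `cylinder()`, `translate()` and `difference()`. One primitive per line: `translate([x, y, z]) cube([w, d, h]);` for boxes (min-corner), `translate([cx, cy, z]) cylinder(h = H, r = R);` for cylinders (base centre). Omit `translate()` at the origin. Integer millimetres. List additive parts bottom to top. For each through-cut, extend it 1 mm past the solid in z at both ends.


difference() {
  translate([160, 160, 0]) cylinder(h = 160, r = 160);
  translate([160, 180, -1]) cylinder(h = 162, r = 80);
}


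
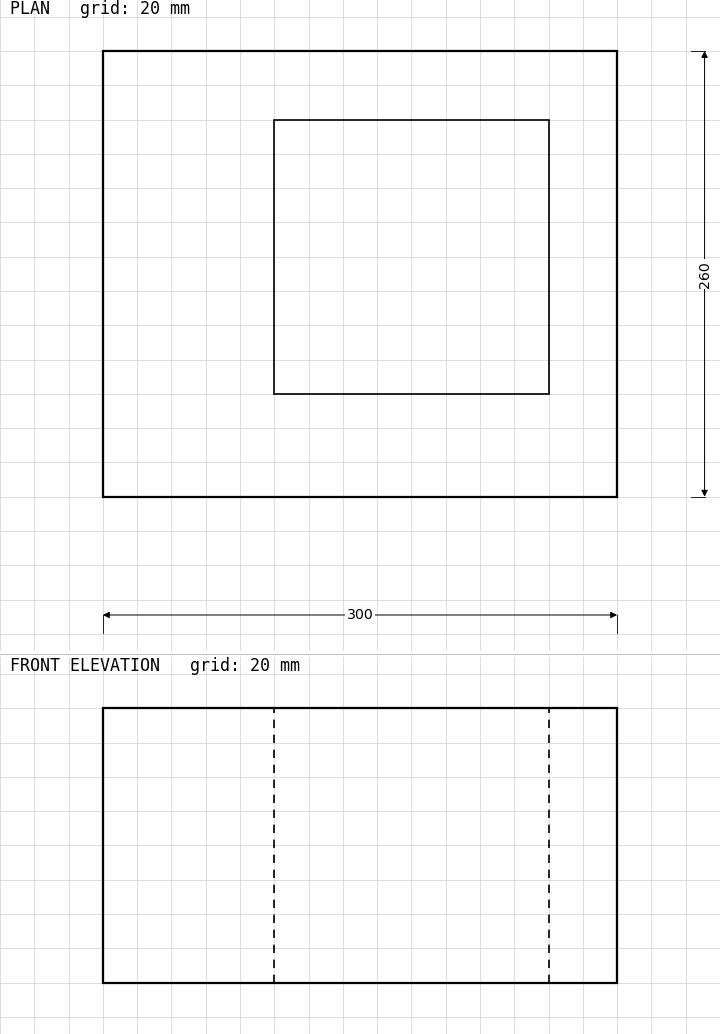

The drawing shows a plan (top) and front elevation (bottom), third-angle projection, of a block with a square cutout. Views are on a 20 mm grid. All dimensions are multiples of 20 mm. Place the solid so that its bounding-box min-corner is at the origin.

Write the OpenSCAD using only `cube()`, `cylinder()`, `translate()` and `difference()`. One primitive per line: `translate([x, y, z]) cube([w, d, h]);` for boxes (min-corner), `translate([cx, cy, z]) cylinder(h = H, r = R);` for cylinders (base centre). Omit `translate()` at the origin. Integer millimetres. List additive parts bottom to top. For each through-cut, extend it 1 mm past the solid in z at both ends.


difference() {
  cube([300, 260, 160]);
  translate([100, 60, -1]) cube([160, 160, 162]);
}


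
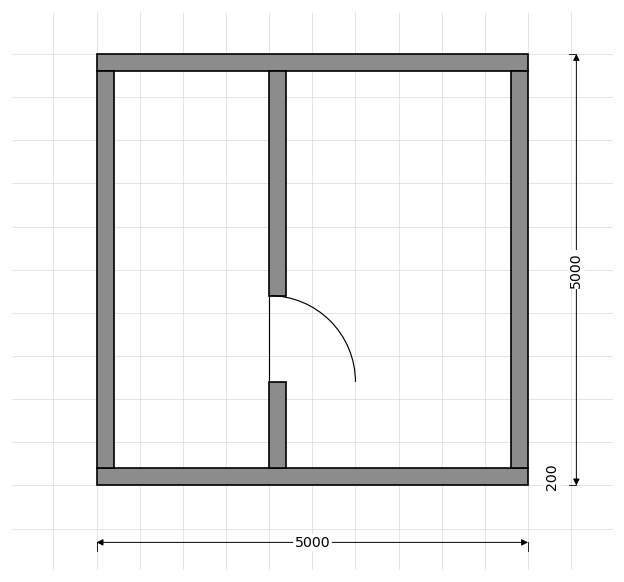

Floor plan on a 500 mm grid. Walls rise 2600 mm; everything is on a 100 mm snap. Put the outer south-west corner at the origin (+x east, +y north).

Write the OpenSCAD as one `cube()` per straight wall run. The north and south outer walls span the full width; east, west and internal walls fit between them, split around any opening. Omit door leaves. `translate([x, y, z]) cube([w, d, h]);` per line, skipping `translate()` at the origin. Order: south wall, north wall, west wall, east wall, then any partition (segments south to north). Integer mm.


cube([5000, 200, 2600]);
translate([0, 4800, 0]) cube([5000, 200, 2600]);
translate([0, 200, 0]) cube([200, 4600, 2600]);
translate([4800, 200, 0]) cube([200, 4600, 2600]);
translate([2000, 200, 0]) cube([200, 1000, 2600]);
translate([2000, 2200, 0]) cube([200, 2600, 2600]);
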